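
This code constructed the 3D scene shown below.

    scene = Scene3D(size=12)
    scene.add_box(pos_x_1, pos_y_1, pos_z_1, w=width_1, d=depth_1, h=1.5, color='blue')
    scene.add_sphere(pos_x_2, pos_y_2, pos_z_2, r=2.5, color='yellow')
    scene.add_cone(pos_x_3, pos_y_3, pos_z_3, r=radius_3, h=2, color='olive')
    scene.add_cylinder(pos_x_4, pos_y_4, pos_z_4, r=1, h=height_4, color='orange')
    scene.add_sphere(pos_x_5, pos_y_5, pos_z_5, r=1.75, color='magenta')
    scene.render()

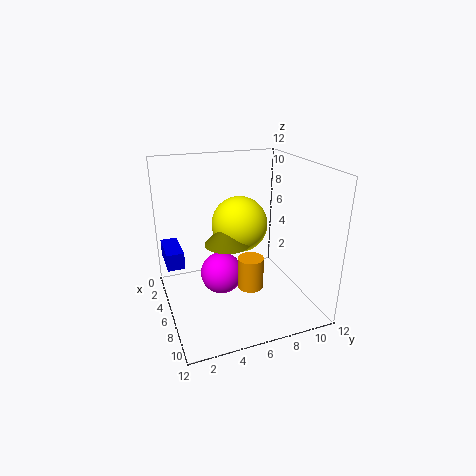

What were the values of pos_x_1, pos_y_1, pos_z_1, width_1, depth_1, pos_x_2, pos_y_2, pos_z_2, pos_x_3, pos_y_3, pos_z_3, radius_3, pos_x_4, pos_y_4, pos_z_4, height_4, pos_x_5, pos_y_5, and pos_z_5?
pos_x_1 = 0.75, pos_y_1 = 0.25, pos_z_1 = 3, width_1 = 3.5, depth_1 = 1.5, pos_x_2 = 3.75, pos_y_2 = 7, pos_z_2 = 6.25, pos_x_3 = 4.75, pos_y_3 = 5.5, pos_z_3 = 5, radius_3 = 2, pos_x_4 = 8.75, pos_y_4 = 6, pos_z_4 = 3, height_4 = 2.5, pos_x_5 = 6, pos_y_5 = 4.5, pos_z_5 = 3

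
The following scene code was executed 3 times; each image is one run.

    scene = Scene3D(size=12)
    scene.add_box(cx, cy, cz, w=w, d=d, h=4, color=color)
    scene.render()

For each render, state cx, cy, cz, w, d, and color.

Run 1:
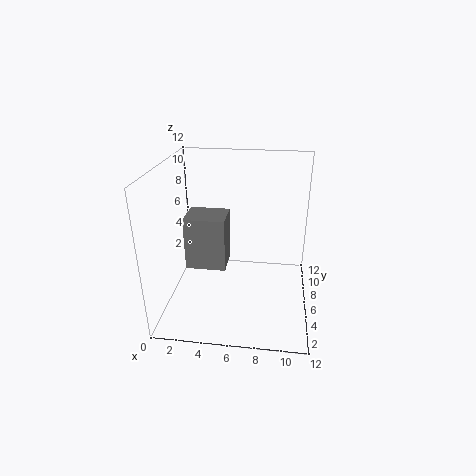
cx = 2.5
cy = 2.5
cz = 5
w = 3
d = 2.5
color = 'gray'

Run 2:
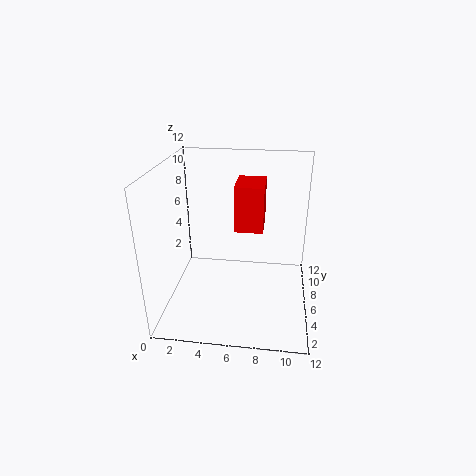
cx = 5.5
cy = 7
cz = 6
w = 2.5
d = 3.5
color = 'red'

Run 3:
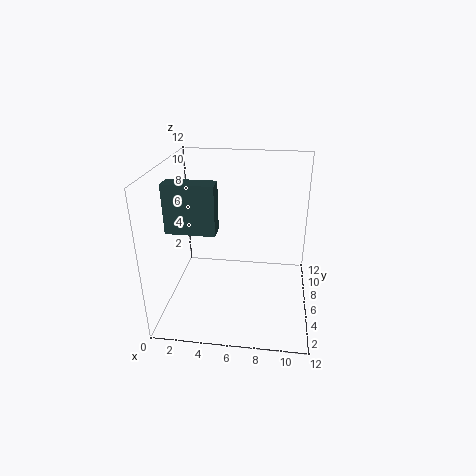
cx = 0.5
cy = 4
cz = 7
w = 4
d = 1.5
color = 'darkslategray'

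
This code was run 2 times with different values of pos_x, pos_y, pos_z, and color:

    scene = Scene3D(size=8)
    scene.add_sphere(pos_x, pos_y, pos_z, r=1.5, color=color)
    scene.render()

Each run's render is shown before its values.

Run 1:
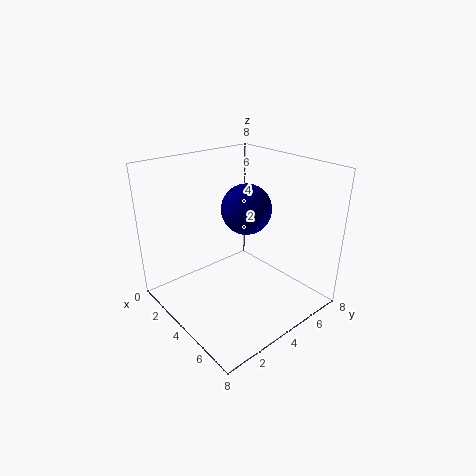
pos_x = 3
pos_y = 5.5
pos_z = 5
color = 'navy'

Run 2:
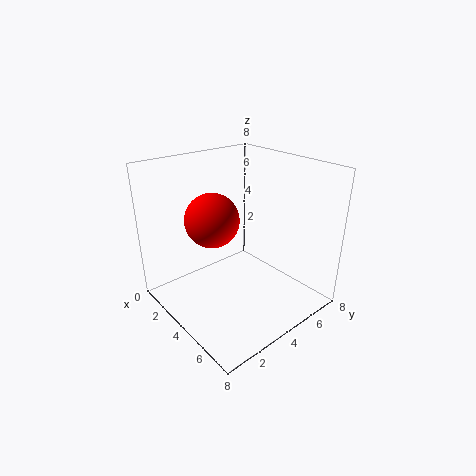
pos_x = 3
pos_y = 3
pos_z = 5
color = 'red'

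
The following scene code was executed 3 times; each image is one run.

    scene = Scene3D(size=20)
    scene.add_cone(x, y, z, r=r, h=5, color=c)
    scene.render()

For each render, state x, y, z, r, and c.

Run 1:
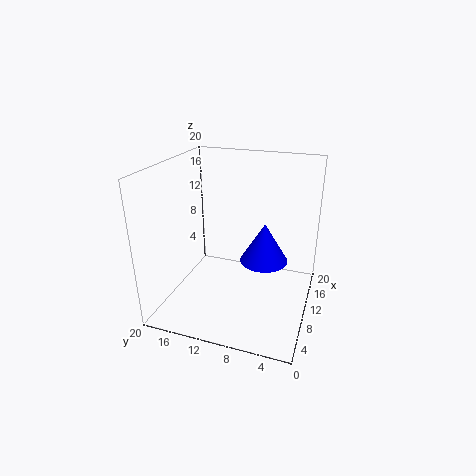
x = 7; y = 5.5; z = 9; r = 3; c = 'blue'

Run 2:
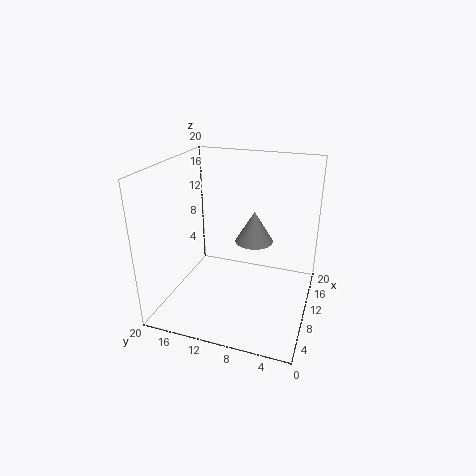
x = 16.5; y = 9.5; z = 6.5; r = 3; c = 'gray'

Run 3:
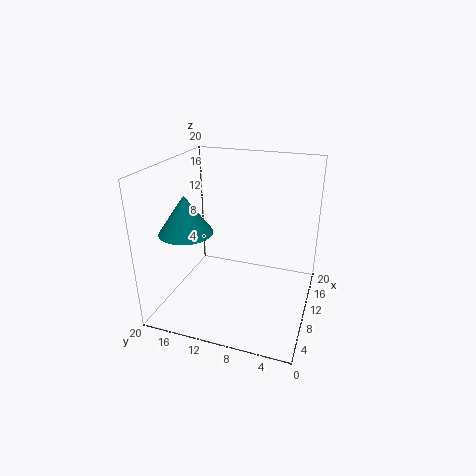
x = 5.5; y = 15.5; z = 12; r = 3.5; c = 'teal'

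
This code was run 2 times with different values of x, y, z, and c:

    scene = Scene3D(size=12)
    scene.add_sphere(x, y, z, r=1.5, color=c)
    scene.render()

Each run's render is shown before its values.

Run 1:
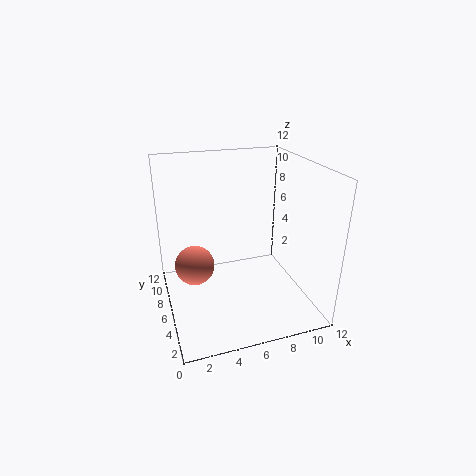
x = 2; y = 4.5; z = 5; c = 'salmon'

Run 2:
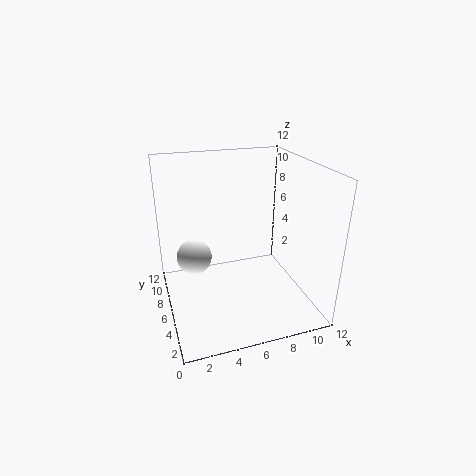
x = 2.5; y = 7.5; z = 4; c = 'white'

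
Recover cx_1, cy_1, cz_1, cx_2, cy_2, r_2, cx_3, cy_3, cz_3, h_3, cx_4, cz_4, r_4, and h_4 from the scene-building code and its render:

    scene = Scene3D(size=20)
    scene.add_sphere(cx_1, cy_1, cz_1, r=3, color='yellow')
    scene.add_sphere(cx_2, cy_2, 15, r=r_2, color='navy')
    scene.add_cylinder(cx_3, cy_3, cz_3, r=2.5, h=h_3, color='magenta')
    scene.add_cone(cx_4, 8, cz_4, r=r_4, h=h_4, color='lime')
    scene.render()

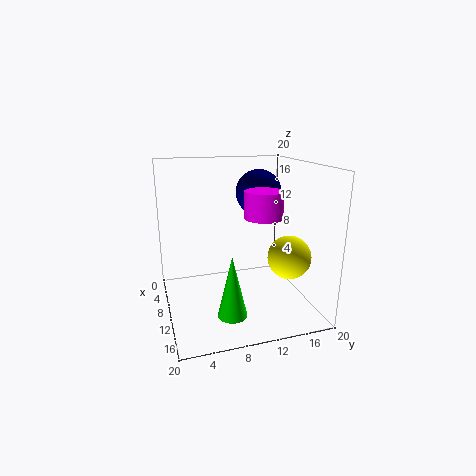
cx_1 = 13; cy_1 = 16.5; cz_1 = 7.5; cx_2 = 4.5; cy_2 = 15; r_2 = 3.5; cx_3 = 13; cy_3 = 12.5; cz_3 = 13.5; h_3 = 3.5; cx_4 = 14; cz_4 = 0.5; r_4 = 2; h_4 = 8.5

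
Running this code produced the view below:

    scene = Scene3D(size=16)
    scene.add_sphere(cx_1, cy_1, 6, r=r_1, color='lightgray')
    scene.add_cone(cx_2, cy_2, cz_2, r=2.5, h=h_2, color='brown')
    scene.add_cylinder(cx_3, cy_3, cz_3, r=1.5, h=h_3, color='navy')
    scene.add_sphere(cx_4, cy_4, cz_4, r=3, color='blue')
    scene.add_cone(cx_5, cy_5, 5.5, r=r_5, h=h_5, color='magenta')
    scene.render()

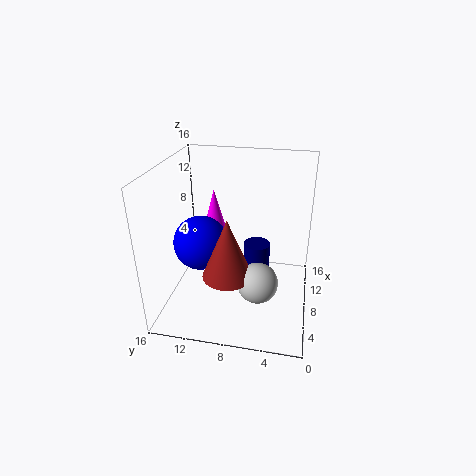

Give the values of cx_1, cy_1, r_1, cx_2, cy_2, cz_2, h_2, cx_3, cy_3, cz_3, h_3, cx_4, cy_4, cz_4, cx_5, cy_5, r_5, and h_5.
cx_1 = 3, cy_1 = 5, r_1 = 2, cx_2 = 3, cy_2 = 8, cz_2 = 6.5, h_2 = 6, cx_3 = 9, cy_3 = 6, cz_3 = 1, h_3 = 6, cx_4 = 7, cy_4 = 12, cz_4 = 7.5, cx_5 = 14.5, cy_5 = 12.5, r_5 = 1.5, h_5 = 5.5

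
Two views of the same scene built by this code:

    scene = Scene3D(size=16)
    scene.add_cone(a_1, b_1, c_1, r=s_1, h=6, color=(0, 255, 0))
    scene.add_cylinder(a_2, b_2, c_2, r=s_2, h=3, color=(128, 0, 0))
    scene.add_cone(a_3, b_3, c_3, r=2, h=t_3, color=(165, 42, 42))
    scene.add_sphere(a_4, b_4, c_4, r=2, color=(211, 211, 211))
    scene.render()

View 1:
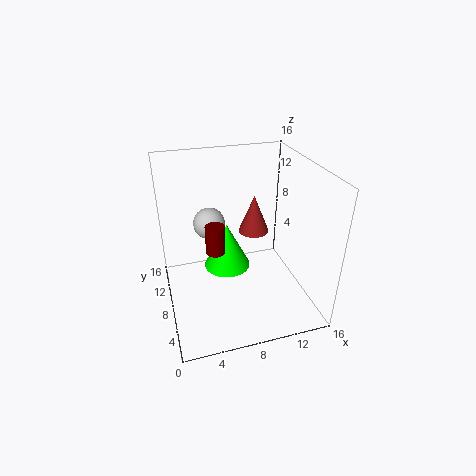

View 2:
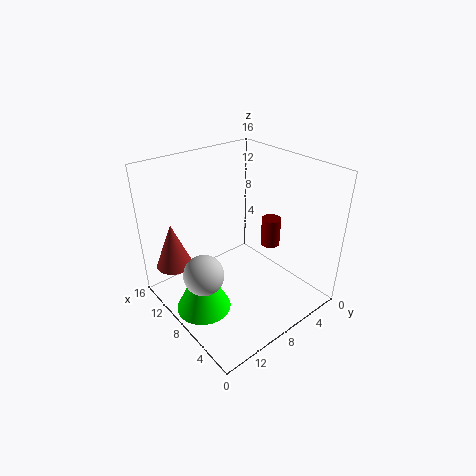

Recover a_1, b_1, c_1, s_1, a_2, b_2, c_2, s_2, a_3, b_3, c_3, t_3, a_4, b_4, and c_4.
a_1 = 8, b_1 = 13, c_1 = 1, s_1 = 3, a_2 = 5, b_2 = 6, c_2 = 8, s_2 = 1, a_3 = 12, b_3 = 14, c_3 = 5, t_3 = 5, a_4 = 6, b_4 = 14, c_4 = 7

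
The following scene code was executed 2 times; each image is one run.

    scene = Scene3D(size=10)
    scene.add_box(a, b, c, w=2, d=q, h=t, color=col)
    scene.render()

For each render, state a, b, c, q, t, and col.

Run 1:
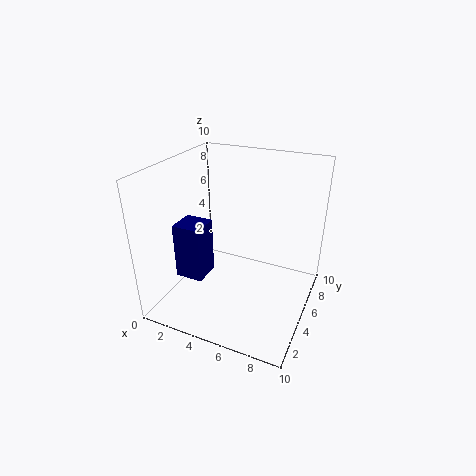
a = 1, b = 3, c = 2, q = 2, t = 4, col = 'navy'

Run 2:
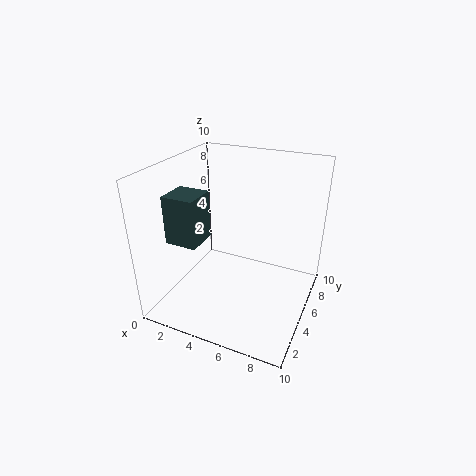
a = 2, b = 1, c = 6, q = 2, t = 3, col = 'darkslategray'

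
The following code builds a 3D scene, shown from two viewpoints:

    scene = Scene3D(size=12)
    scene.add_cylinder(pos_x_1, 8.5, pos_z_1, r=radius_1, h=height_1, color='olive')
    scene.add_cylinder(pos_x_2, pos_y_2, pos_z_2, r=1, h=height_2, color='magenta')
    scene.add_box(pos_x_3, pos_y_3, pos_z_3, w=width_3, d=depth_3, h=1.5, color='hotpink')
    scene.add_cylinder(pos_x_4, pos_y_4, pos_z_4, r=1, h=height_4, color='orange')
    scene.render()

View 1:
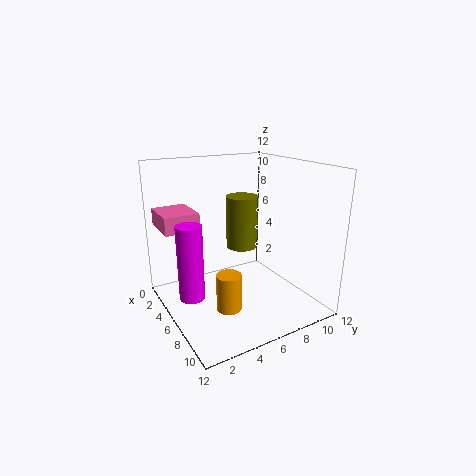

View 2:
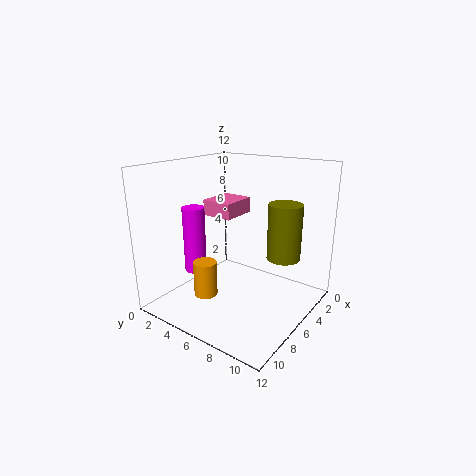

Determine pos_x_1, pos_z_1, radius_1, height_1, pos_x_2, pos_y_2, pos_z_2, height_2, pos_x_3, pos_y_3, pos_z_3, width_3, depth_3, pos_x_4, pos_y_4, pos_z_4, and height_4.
pos_x_1 = 2.5, pos_z_1 = 3.5, radius_1 = 1.5, height_1 = 5, pos_x_2 = 6.5, pos_y_2 = 1.5, pos_z_2 = 2, height_2 = 6, pos_x_3 = 0.5, pos_y_3 = 0.5, pos_z_3 = 6.5, width_3 = 3.5, depth_3 = 3, pos_x_4 = 8, pos_y_4 = 4, pos_z_4 = 1, height_4 = 3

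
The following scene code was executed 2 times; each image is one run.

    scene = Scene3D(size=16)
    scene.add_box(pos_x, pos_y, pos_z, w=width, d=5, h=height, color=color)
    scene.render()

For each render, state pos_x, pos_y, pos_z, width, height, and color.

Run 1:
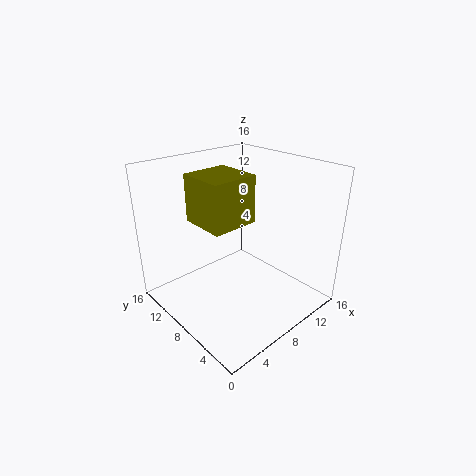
pos_x = 3.5; pos_y = 6; pos_z = 10.5; width = 5; height = 5; color = 'olive'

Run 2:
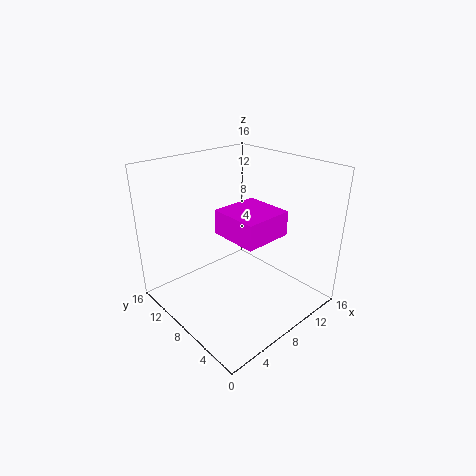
pos_x = 4.5; pos_y = 2.5; pos_z = 10; width = 5; height = 2.5; color = 'magenta'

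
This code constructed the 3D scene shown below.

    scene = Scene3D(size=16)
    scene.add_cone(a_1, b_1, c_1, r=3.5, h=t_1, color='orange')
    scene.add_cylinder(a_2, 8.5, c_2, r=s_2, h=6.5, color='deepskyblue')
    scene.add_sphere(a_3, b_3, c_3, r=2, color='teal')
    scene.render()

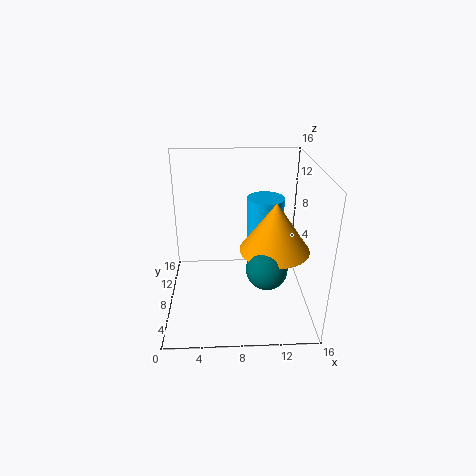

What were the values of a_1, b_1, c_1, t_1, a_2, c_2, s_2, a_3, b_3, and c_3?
a_1 = 11.5, b_1 = 4.5, c_1 = 8.5, t_1 = 5, a_2 = 11, c_2 = 6, s_2 = 2, a_3 = 10.5, b_3 = 2.5, c_3 = 7.5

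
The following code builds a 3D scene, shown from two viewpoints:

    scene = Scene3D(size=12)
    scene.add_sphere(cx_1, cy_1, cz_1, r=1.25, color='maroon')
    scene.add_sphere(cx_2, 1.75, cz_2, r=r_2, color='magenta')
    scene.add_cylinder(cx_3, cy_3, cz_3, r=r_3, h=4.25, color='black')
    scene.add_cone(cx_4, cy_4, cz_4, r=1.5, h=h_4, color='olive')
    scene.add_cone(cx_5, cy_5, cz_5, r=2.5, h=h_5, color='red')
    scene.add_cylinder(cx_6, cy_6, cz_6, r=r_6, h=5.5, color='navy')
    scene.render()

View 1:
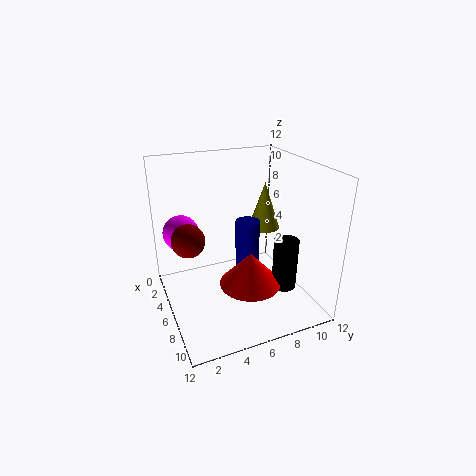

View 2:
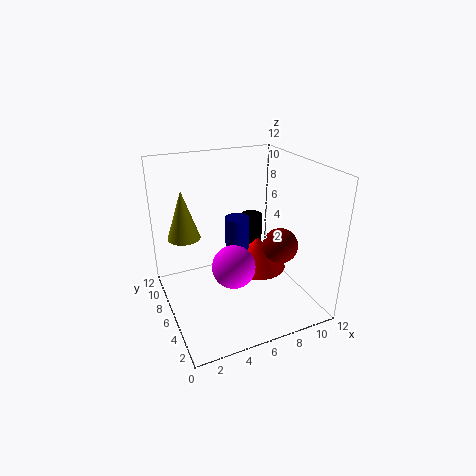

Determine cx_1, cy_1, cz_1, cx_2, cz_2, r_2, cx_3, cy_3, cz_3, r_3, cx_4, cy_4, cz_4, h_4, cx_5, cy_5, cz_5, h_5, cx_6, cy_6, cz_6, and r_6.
cx_1 = 7.25, cy_1 = 1.5, cz_1 = 7.25, cx_2 = 3.75, cz_2 = 6.25, r_2 = 1.5, cx_3 = 8.75, cy_3 = 9, cz_3 = 2.25, r_3 = 1, cx_4 = 2.5, cy_4 = 10.25, cz_4 = 4.75, h_4 = 4.5, cx_5 = 8, cy_5 = 6.25, cz_5 = 2.75, h_5 = 2.75, cx_6 = 6.25, cy_6 = 6.75, cz_6 = 2, r_6 = 1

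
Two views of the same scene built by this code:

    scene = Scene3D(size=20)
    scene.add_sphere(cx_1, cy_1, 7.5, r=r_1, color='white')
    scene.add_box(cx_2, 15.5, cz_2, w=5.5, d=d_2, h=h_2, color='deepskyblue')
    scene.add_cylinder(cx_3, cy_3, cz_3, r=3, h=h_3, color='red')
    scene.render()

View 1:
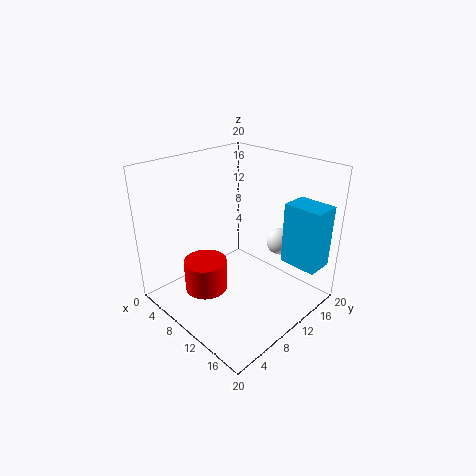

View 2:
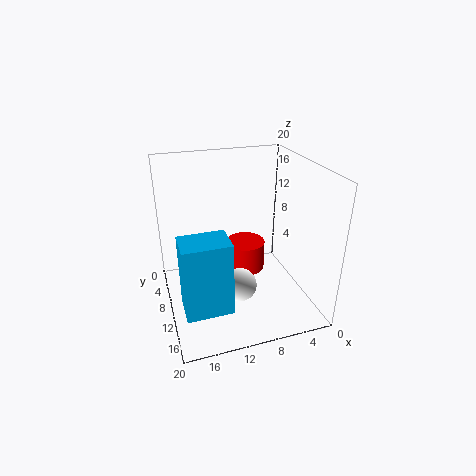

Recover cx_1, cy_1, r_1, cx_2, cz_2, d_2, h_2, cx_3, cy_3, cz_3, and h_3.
cx_1 = 12, cy_1 = 17, r_1 = 2, cx_2 = 13.5, cz_2 = 5.5, d_2 = 4, h_2 = 9, cx_3 = 7.5, cy_3 = 6, cz_3 = 2.5, h_3 = 4.5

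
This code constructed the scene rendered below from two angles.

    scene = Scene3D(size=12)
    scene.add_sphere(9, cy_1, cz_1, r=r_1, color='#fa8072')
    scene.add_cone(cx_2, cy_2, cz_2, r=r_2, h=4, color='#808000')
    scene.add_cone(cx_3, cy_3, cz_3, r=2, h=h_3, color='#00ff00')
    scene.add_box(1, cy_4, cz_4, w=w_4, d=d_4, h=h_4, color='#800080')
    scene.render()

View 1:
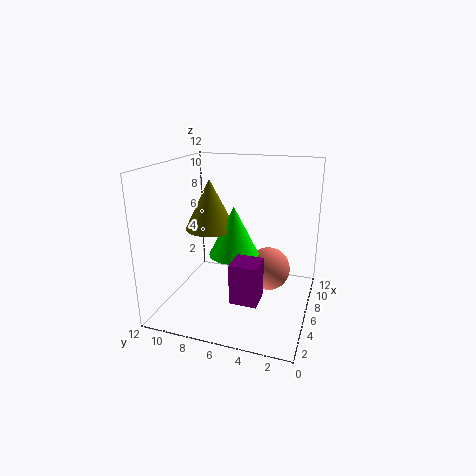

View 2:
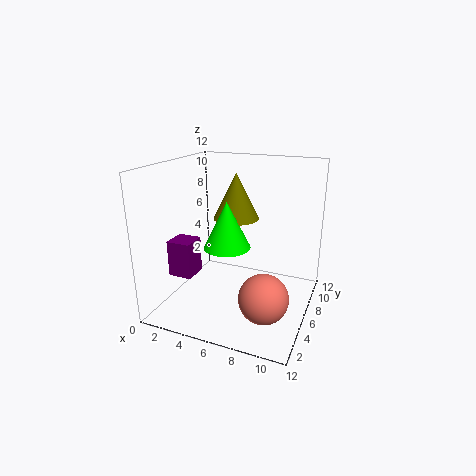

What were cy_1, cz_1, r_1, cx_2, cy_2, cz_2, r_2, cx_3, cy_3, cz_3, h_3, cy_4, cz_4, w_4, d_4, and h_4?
cy_1 = 4; cz_1 = 2; r_1 = 2; cx_2 = 5; cy_2 = 8; cz_2 = 7; r_2 = 2; cx_3 = 5; cy_3 = 6; cz_3 = 5; h_3 = 4; cy_4 = 3; cz_4 = 3; w_4 = 2; d_4 = 2; h_4 = 3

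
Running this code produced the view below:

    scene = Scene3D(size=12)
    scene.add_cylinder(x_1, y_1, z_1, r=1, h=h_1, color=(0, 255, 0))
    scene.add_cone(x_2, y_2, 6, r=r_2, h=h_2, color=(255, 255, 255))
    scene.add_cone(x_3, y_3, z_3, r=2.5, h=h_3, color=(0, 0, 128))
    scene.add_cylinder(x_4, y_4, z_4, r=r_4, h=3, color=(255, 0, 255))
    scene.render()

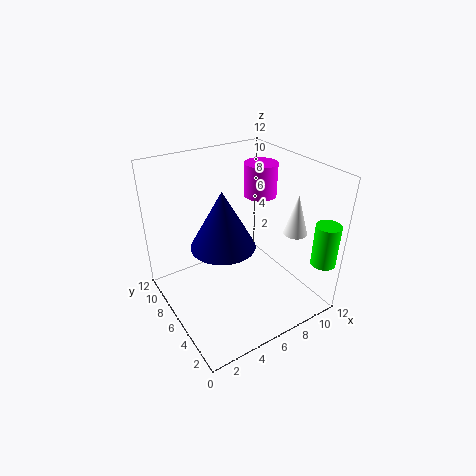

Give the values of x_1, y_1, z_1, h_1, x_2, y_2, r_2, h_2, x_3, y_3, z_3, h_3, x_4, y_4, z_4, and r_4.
x_1 = 11
y_1 = 1
z_1 = 4.5
h_1 = 3.5
x_2 = 10.5
y_2 = 4
r_2 = 1
h_2 = 3.5
x_3 = 4
y_3 = 5
z_3 = 6.5
h_3 = 4.5
x_4 = 10
y_4 = 8.5
z_4 = 8
r_4 = 1.5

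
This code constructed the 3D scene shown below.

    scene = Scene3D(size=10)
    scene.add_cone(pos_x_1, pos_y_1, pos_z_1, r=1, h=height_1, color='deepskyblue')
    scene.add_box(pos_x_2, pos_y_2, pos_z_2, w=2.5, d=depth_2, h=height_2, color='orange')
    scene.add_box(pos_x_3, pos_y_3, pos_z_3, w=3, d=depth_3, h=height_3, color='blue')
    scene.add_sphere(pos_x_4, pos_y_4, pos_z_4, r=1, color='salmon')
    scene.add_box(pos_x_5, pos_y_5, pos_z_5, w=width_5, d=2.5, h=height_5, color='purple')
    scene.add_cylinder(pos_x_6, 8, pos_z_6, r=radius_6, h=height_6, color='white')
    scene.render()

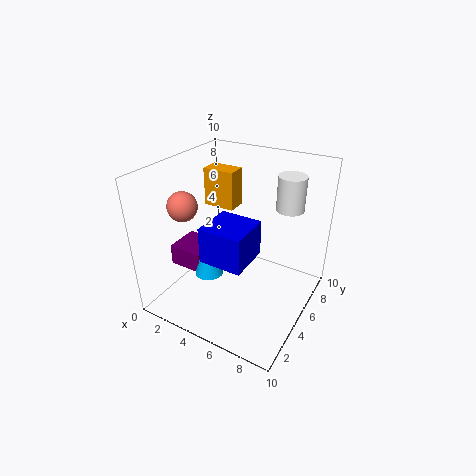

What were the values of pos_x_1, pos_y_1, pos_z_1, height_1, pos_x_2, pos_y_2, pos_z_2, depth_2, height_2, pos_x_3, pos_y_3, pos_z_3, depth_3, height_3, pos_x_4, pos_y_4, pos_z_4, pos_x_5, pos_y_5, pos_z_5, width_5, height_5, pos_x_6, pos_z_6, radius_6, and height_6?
pos_x_1 = 3.5
pos_y_1 = 3.5
pos_z_1 = 2.5
height_1 = 3
pos_x_2 = 0.5
pos_y_2 = 7.5
pos_z_2 = 5.5
depth_2 = 1.5
height_2 = 3
pos_x_3 = 3.5
pos_y_3 = 2.5
pos_z_3 = 4
depth_3 = 3
height_3 = 2.5
pos_x_4 = 2
pos_y_4 = 3
pos_z_4 = 7.5
pos_x_5 = 0.5
pos_y_5 = 3
pos_z_5 = 2.5
width_5 = 2.5
height_5 = 1.5
pos_x_6 = 7.5
pos_z_6 = 6.5
radius_6 = 1
height_6 = 2.5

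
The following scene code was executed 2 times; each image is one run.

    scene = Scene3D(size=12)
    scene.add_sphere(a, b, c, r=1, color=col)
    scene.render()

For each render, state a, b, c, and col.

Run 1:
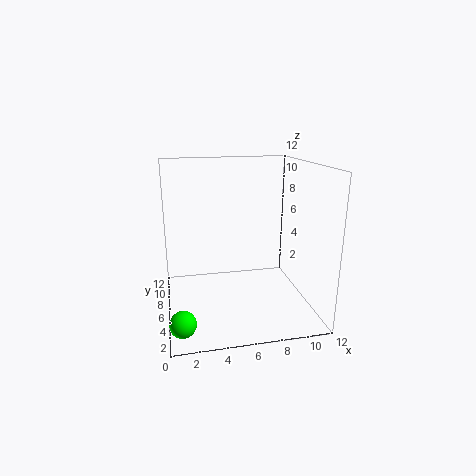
a = 1
b = 2
c = 1
col = 'lime'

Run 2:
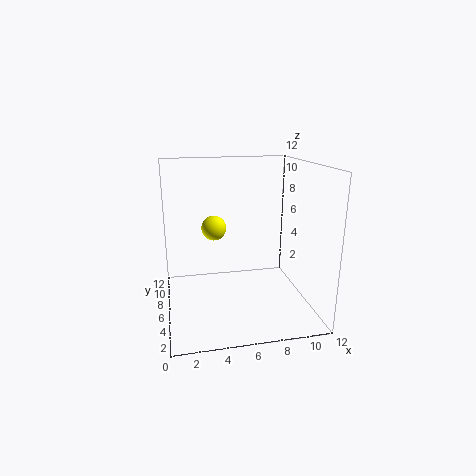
a = 4
b = 6
c = 7
col = 'yellow'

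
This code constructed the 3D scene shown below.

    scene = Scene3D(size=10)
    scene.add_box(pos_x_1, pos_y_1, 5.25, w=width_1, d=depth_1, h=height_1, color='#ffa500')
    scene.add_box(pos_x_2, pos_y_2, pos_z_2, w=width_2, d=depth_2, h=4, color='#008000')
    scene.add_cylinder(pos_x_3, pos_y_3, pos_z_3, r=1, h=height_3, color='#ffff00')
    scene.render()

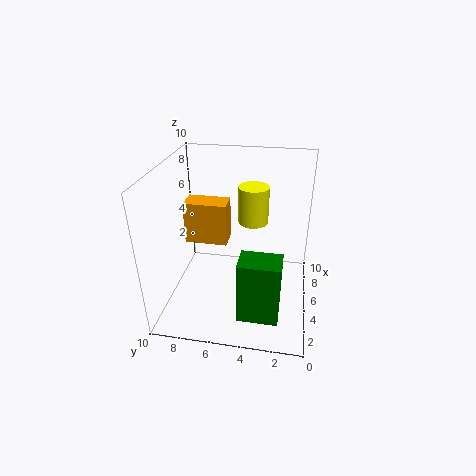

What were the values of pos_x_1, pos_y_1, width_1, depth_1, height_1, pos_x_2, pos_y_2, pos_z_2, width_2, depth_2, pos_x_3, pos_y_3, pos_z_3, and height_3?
pos_x_1 = 3.5
pos_y_1 = 5.5
width_1 = 1.5
depth_1 = 2.75
height_1 = 2.75
pos_x_2 = 0.25
pos_y_2 = 1.75
pos_z_2 = 2
width_2 = 1.75
depth_2 = 2.5
pos_x_3 = 5.25
pos_y_3 = 4
pos_z_3 = 6.25
height_3 = 2.5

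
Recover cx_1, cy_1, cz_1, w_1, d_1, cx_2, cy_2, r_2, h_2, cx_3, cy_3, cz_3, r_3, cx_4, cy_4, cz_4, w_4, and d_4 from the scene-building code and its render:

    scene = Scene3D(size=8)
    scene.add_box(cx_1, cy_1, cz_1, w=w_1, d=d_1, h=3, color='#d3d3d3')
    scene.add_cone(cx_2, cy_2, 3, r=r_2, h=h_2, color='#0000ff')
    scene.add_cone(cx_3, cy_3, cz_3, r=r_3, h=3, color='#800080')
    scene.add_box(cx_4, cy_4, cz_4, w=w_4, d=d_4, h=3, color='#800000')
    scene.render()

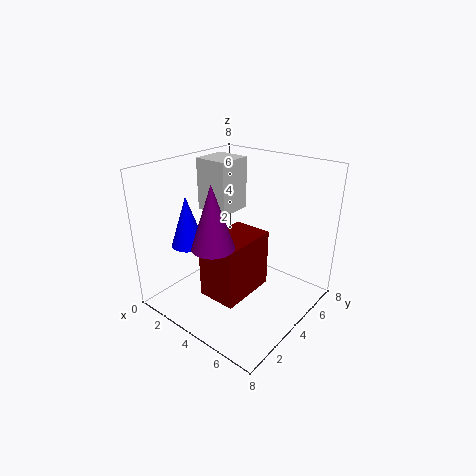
cx_1 = 1; cy_1 = 4; cz_1 = 5; w_1 = 2; d_1 = 2; cx_2 = 1; cy_2 = 3; r_2 = 1; h_2 = 3; cx_3 = 5; cy_3 = 1; cz_3 = 5; r_3 = 1; cx_4 = 4; cy_4 = 1; cz_4 = 2; w_4 = 2; d_4 = 3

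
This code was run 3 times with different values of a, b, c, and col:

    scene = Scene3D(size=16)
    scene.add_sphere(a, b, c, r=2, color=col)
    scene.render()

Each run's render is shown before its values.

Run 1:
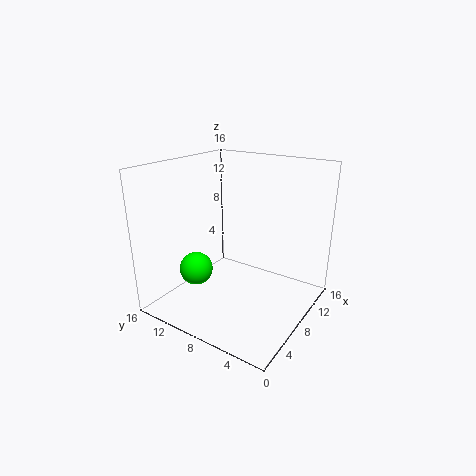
a = 7; b = 13.5; c = 3; col = 'lime'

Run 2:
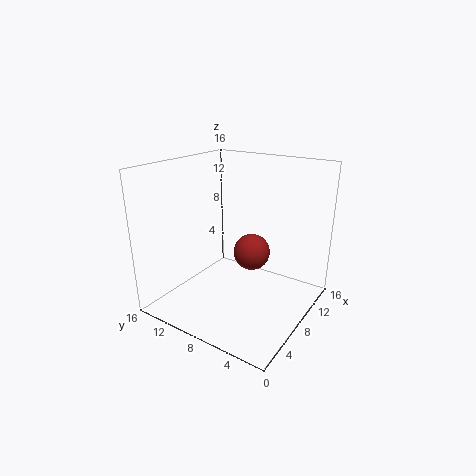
a = 8.5; b = 6.5; c = 6.5; col = 'brown'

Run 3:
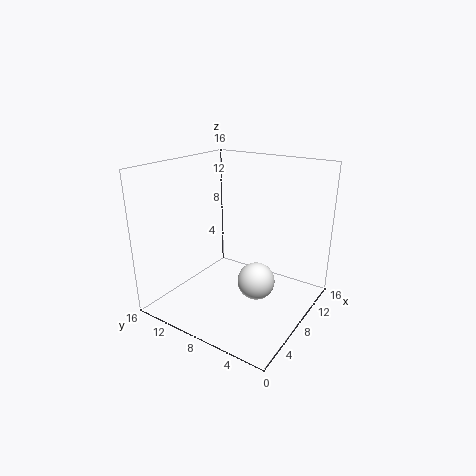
a = 7; b = 5; c = 4; col = 'white'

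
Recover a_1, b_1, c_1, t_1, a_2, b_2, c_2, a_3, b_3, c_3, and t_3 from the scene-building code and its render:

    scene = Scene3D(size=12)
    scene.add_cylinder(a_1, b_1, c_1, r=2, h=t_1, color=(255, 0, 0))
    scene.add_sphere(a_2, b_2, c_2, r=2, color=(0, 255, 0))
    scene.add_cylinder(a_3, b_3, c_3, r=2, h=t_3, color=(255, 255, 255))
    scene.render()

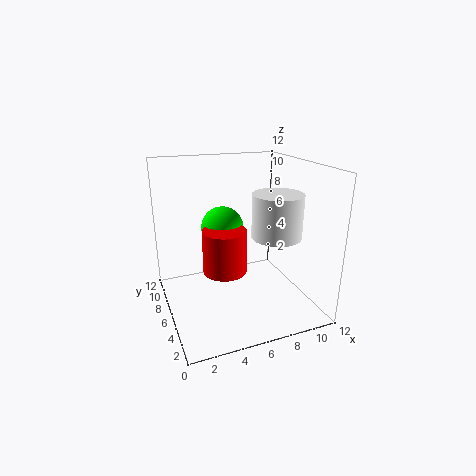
a_1 = 5.5
b_1 = 8
c_1 = 2
t_1 = 4
a_2 = 6
b_2 = 10
c_2 = 5.5
a_3 = 8.5
b_3 = 4
c_3 = 6.5
t_3 = 3.5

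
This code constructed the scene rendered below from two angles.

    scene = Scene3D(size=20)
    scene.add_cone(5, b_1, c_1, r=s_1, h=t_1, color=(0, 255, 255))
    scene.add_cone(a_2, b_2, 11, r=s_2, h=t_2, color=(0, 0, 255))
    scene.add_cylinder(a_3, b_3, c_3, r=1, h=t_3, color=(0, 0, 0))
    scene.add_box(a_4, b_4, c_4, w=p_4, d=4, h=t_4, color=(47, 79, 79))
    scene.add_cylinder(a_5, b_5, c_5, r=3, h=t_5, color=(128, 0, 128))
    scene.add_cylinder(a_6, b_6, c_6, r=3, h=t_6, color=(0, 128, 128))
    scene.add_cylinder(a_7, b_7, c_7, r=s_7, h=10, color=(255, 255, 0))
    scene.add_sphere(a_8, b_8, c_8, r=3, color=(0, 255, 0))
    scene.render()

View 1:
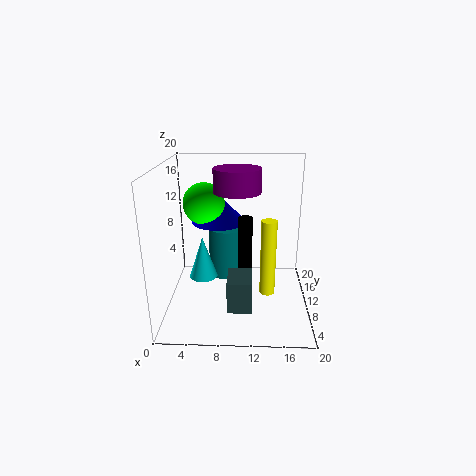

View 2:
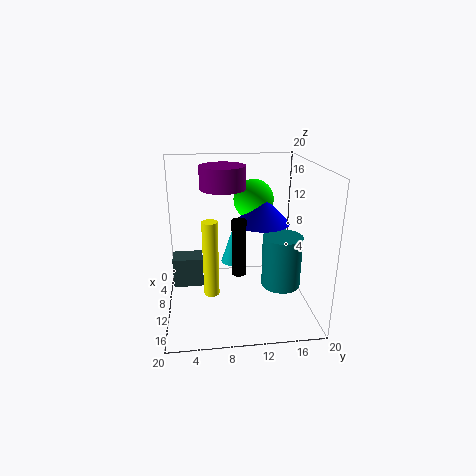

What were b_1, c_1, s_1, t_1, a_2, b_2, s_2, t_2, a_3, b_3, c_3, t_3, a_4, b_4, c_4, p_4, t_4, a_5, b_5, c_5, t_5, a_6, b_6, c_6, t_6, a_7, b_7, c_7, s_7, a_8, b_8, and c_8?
b_1 = 10; c_1 = 4; s_1 = 2; t_1 = 6; a_2 = 7; b_2 = 14; s_2 = 4; t_2 = 4; a_3 = 11; b_3 = 10; c_3 = 5; t_3 = 8; a_4 = 9; b_4 = 1; c_4 = 4; p_4 = 3; t_4 = 4; a_5 = 10; b_5 = 8; c_5 = 17; t_5 = 3; a_6 = 8; b_6 = 17; c_6 = 1; t_6 = 8; a_7 = 14; b_7 = 6; c_7 = 4; s_7 = 1; a_8 = 5; b_8 = 13; c_8 = 14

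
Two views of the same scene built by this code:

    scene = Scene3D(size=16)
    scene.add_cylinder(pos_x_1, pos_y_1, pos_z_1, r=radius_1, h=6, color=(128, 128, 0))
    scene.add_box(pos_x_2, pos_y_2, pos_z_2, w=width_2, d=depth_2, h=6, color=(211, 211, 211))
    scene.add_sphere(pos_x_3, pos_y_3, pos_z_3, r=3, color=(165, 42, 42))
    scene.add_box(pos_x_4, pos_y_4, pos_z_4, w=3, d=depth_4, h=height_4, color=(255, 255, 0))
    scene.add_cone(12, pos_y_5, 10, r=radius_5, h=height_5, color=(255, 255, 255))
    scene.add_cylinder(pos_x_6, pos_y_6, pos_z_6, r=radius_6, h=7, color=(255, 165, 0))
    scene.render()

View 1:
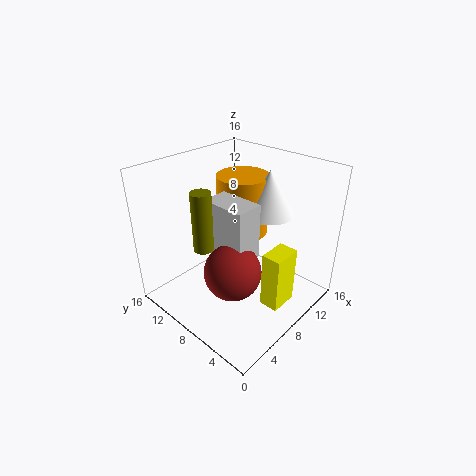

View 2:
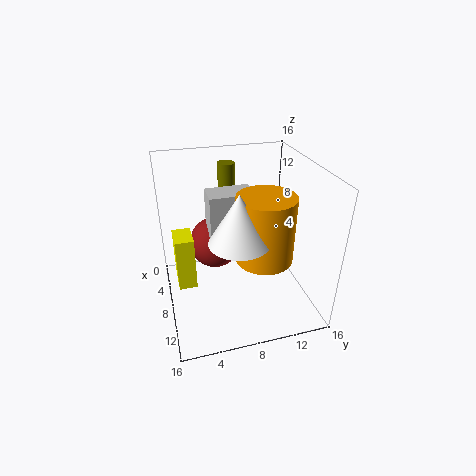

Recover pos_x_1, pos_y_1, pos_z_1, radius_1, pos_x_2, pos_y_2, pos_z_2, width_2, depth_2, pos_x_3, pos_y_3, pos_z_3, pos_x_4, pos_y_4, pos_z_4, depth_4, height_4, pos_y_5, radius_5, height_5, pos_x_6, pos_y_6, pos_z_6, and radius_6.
pos_x_1 = 3; pos_y_1 = 8; pos_z_1 = 9; radius_1 = 1; pos_x_2 = 5; pos_y_2 = 5; pos_z_2 = 7; width_2 = 3; depth_2 = 5; pos_x_3 = 5; pos_y_3 = 6; pos_z_3 = 6; pos_x_4 = 6; pos_y_4 = 1; pos_z_4 = 3; depth_4 = 2; height_4 = 6; pos_y_5 = 7; radius_5 = 3; height_5 = 5; pos_x_6 = 11; pos_y_6 = 10; pos_z_6 = 7; radius_6 = 3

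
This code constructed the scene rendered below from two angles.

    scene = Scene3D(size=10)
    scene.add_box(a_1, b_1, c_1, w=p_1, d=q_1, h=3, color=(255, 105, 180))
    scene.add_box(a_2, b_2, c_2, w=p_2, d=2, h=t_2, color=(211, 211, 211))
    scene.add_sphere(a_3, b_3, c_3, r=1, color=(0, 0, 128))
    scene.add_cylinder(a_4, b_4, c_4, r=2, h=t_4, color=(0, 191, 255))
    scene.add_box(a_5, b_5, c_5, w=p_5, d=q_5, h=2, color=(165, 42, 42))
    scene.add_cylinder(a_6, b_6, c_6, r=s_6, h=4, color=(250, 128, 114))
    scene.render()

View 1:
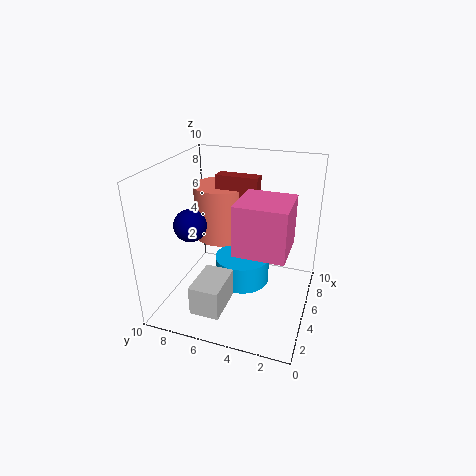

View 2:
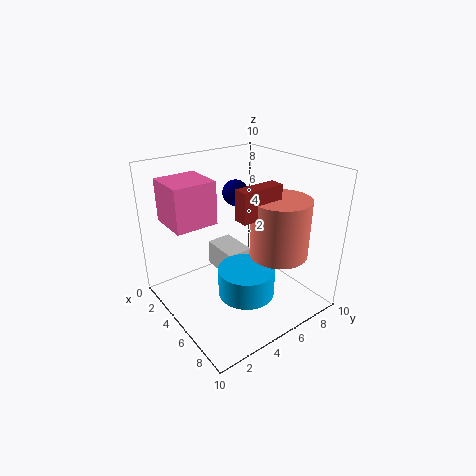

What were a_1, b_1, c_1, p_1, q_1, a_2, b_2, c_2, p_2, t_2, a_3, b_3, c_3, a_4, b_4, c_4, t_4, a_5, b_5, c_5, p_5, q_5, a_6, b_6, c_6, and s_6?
a_1 = 1, b_1 = 1, c_1 = 6, p_1 = 3, q_1 = 3, a_2 = 1, b_2 = 5, c_2 = 1, p_2 = 3, t_2 = 2, a_3 = 2, b_3 = 7, c_3 = 7, a_4 = 6, b_4 = 5, c_4 = 1, t_4 = 2, a_5 = 6, b_5 = 4, c_5 = 7, p_5 = 1, q_5 = 3, a_6 = 7, b_6 = 7, c_6 = 4, s_6 = 2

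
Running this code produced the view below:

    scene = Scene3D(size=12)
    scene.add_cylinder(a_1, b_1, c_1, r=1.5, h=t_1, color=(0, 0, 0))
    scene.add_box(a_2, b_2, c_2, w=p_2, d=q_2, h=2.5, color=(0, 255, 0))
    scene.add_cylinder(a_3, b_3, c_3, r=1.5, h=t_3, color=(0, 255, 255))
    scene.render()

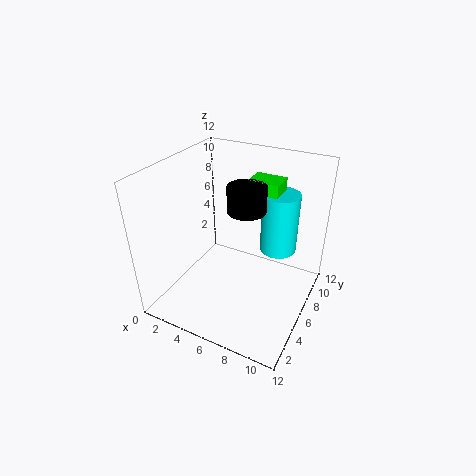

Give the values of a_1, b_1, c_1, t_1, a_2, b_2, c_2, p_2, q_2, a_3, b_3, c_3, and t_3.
a_1 = 7; b_1 = 5.5; c_1 = 9; t_1 = 2; a_2 = 6.5; b_2 = 6.5; c_2 = 8.5; p_2 = 2.5; q_2 = 2; a_3 = 9; b_3 = 7.5; c_3 = 5; t_3 = 5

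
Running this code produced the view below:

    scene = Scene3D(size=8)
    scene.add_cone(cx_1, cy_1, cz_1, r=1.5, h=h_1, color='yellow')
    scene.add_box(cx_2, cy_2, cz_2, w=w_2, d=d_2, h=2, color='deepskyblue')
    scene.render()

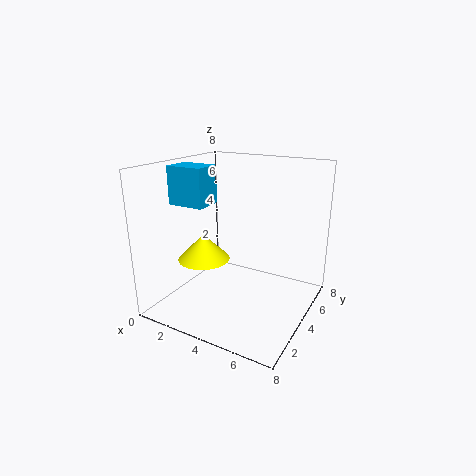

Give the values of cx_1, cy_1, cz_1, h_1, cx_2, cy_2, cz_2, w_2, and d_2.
cx_1 = 2; cy_1 = 3.5; cz_1 = 2.5; h_1 = 1.5; cx_2 = 1; cy_2 = 2; cz_2 = 6; w_2 = 2; d_2 = 1.5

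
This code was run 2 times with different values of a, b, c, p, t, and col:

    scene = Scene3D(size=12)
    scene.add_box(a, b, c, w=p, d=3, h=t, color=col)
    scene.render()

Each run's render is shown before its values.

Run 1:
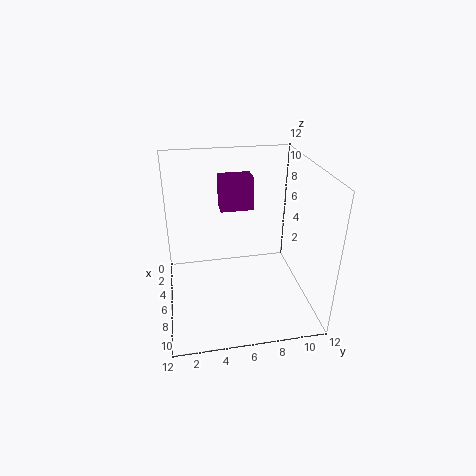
a = 1
b = 5
c = 7
p = 2
t = 3
col = 'purple'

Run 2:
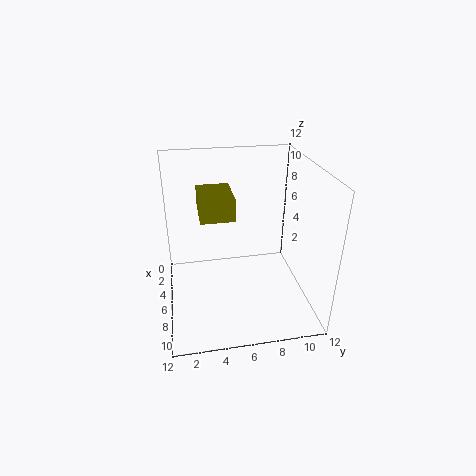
a = 1
b = 3
c = 7
p = 4
t = 2
col = 'olive'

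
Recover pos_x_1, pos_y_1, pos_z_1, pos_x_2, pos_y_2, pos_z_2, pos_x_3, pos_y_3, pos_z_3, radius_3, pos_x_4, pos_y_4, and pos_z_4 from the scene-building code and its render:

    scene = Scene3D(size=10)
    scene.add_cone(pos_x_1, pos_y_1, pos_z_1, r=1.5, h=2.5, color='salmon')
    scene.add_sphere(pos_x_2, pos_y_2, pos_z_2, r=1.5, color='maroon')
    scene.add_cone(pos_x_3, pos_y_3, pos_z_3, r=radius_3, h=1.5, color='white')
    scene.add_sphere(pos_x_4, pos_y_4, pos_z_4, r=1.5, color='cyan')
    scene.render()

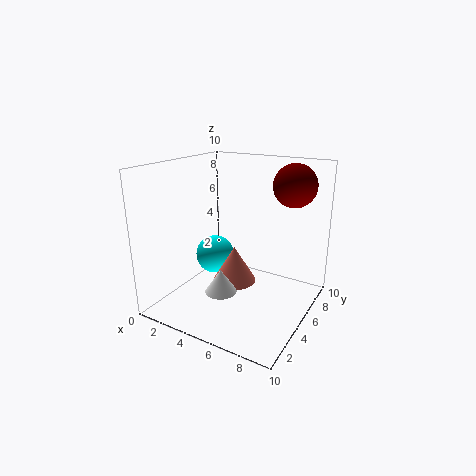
pos_x_1 = 5, pos_y_1 = 4.5, pos_z_1 = 2, pos_x_2 = 8, pos_y_2 = 7.5, pos_z_2 = 8.5, pos_x_3 = 5.5, pos_y_3 = 2, pos_z_3 = 2.5, radius_3 = 1, pos_x_4 = 2, pos_y_4 = 6.5, pos_z_4 = 2.5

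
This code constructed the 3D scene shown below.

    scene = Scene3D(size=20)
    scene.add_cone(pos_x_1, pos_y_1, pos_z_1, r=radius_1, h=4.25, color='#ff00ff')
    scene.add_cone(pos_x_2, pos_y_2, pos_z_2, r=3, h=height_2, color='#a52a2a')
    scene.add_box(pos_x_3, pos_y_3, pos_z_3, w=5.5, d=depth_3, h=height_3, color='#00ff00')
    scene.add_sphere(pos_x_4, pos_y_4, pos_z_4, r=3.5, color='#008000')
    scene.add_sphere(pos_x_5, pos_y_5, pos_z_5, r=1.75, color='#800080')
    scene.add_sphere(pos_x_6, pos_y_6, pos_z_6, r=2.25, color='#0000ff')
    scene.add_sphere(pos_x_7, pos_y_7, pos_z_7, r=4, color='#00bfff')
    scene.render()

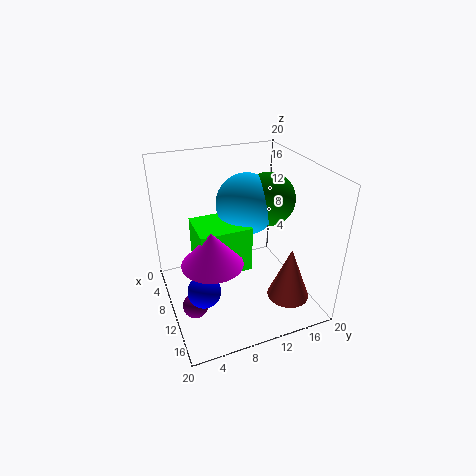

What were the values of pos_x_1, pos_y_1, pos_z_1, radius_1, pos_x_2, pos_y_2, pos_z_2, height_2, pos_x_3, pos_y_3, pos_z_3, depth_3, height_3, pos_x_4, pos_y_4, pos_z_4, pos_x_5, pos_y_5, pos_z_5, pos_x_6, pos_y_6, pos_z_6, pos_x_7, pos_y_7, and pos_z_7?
pos_x_1 = 14.75, pos_y_1 = 4.75, pos_z_1 = 10.25, radius_1 = 3.75, pos_x_2 = 14.25, pos_y_2 = 16.25, pos_z_2 = 1.25, height_2 = 7.75, pos_x_3 = 9.25, pos_y_3 = 3.5, pos_z_3 = 8, depth_3 = 6.5, height_3 = 6, pos_x_4 = 11.25, pos_y_4 = 13.75, pos_z_4 = 15.75, pos_x_5 = 12.25, pos_y_5 = 2.75, pos_z_5 = 2, pos_x_6 = 12.75, pos_y_6 = 4, pos_z_6 = 4.5, pos_x_7 = 10.5, pos_y_7 = 11, pos_z_7 = 15.25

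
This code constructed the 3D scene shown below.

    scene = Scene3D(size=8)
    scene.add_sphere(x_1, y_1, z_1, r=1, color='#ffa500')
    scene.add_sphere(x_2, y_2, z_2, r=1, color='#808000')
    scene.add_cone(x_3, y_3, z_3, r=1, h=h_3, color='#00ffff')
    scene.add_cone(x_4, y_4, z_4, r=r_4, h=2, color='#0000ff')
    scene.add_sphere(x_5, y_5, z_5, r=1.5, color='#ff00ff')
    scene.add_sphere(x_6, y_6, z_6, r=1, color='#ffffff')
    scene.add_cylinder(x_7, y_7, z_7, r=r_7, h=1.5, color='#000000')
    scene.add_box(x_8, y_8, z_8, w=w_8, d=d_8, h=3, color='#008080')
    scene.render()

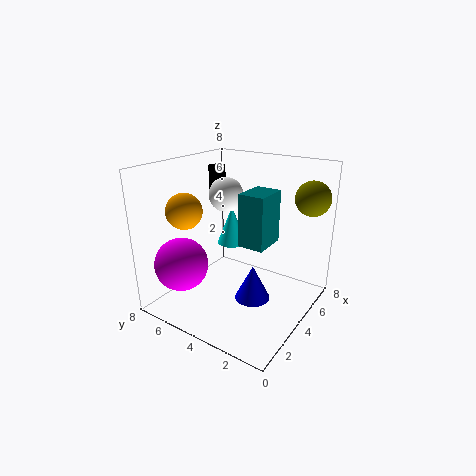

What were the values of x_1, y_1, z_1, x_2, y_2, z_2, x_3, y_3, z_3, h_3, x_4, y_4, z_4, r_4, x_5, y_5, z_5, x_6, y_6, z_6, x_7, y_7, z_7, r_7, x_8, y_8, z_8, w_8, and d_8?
x_1 = 2.5; y_1 = 6.5; z_1 = 5.5; x_2 = 7; y_2 = 1; z_2 = 6; x_3 = 7; y_3 = 6.5; z_3 = 2; h_3 = 2.5; x_4 = 4; y_4 = 3; z_4 = 0.5; r_4 = 1; x_5 = 2; y_5 = 6.5; z_5 = 2.5; x_6 = 5; y_6 = 5.5; z_6 = 6; x_7 = 5.5; y_7 = 6.5; z_7 = 6; r_7 = 0.5; x_8 = 4; y_8 = 2.5; z_8 = 3.5; w_8 = 2; d_8 = 1.5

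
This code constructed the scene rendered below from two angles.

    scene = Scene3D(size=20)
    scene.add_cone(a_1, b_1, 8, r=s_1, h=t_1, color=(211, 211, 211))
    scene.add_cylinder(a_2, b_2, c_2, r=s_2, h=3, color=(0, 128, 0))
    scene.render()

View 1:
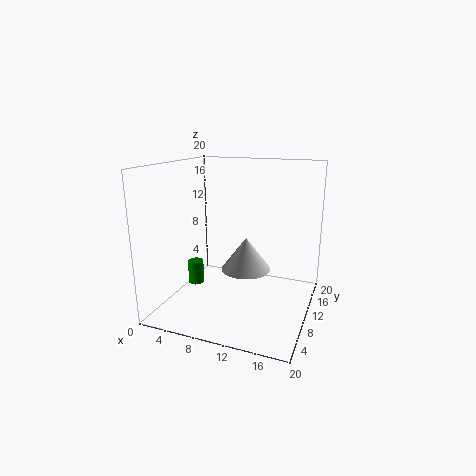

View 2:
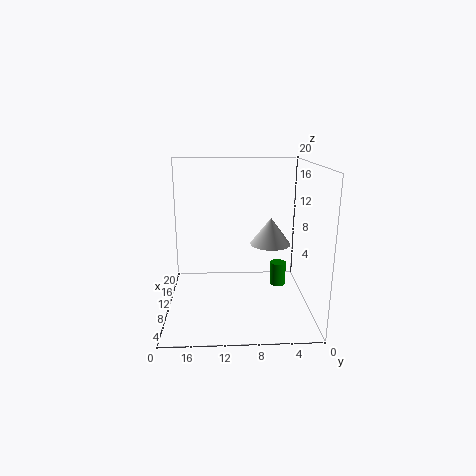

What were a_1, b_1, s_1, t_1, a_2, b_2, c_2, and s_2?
a_1 = 13; b_1 = 5; s_1 = 3; t_1 = 4; a_2 = 6; b_2 = 5; c_2 = 5; s_2 = 1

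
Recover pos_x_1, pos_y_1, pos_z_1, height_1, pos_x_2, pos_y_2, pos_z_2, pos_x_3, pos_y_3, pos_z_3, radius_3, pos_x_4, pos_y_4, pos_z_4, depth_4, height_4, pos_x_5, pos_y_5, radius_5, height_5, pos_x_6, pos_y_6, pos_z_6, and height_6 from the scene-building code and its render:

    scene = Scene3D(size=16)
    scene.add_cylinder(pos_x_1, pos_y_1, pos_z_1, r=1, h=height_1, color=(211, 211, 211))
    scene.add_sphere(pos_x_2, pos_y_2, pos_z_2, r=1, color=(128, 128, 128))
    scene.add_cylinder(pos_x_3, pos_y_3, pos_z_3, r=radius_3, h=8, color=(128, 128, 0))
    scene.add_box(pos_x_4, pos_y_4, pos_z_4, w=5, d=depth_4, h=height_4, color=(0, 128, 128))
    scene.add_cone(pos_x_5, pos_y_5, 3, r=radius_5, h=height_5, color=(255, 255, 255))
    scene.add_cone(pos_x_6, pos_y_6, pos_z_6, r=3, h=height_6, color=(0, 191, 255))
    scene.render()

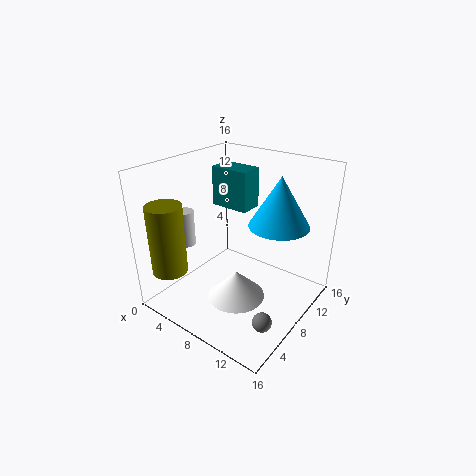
pos_x_1 = 3; pos_y_1 = 5; pos_z_1 = 7; height_1 = 4; pos_x_2 = 14; pos_y_2 = 4; pos_z_2 = 2; pos_x_3 = 2; pos_y_3 = 3; pos_z_3 = 4; radius_3 = 2; pos_x_4 = 1; pos_y_4 = 12; pos_z_4 = 9; depth_4 = 3; height_4 = 5; pos_x_5 = 10; pos_y_5 = 5; radius_5 = 3; height_5 = 3; pos_x_6 = 13; pos_y_6 = 8; pos_z_6 = 11; height_6 = 5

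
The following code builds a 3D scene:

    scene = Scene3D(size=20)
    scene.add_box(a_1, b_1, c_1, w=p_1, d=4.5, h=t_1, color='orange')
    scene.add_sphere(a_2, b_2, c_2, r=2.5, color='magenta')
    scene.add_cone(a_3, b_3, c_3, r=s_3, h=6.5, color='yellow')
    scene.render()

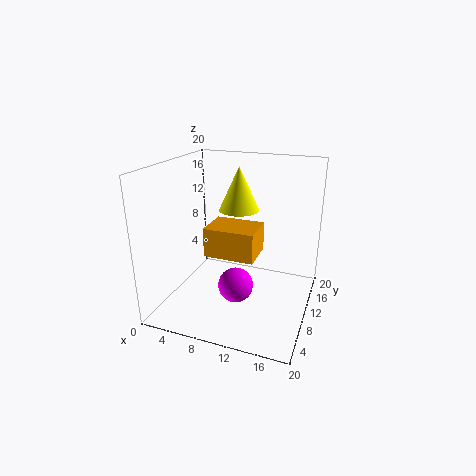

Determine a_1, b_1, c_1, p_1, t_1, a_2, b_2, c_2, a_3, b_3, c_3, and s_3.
a_1 = 8.5
b_1 = 2.5
c_1 = 10.5
p_1 = 6
t_1 = 3.5
a_2 = 10
b_2 = 9
c_2 = 3
a_3 = 8.5
b_3 = 14.5
c_3 = 12.5
s_3 = 3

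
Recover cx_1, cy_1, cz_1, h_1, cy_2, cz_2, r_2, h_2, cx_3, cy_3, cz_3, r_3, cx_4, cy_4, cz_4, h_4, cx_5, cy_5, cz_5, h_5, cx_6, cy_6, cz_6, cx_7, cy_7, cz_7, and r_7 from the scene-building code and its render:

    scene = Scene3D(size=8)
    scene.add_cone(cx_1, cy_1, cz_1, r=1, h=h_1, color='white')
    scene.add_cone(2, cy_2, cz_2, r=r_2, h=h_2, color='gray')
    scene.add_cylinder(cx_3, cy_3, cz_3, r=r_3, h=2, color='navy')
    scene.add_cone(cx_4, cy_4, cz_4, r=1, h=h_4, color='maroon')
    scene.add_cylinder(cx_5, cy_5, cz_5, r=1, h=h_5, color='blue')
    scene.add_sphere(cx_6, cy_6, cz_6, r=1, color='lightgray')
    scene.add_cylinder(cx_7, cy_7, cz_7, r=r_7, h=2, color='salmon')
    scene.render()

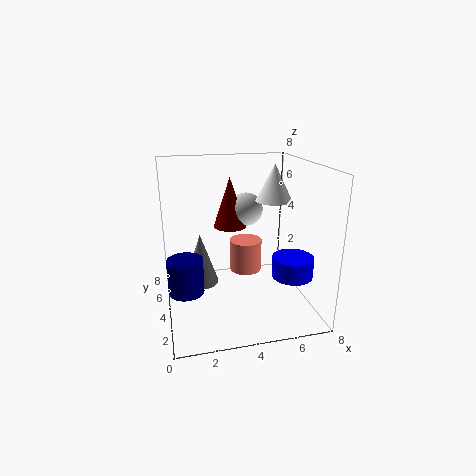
cx_1 = 6, cy_1 = 4, cz_1 = 6, h_1 = 2, cy_2 = 5, cz_2 = 1, r_2 = 1, h_2 = 3, cx_3 = 1, cy_3 = 4, cz_3 = 1, r_3 = 1, cx_4 = 4, cy_4 = 6, cz_4 = 4, h_4 = 3, cx_5 = 6, cy_5 = 1, cz_5 = 3, h_5 = 1, cx_6 = 5, cy_6 = 6, cz_6 = 5, cx_7 = 5, cy_7 = 6, cz_7 = 1, r_7 = 1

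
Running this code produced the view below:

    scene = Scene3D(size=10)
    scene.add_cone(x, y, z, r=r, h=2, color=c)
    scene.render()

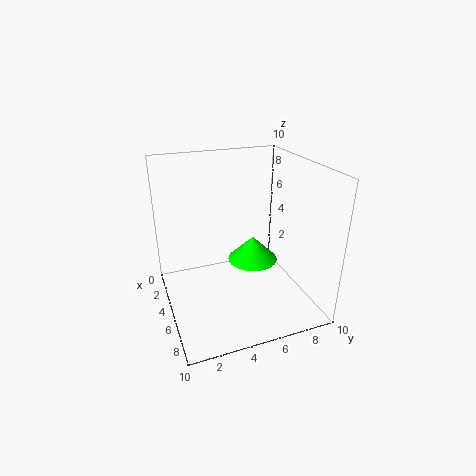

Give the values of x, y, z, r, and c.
x = 2.5; y = 7.25; z = 1.5; r = 2; c = 'lime'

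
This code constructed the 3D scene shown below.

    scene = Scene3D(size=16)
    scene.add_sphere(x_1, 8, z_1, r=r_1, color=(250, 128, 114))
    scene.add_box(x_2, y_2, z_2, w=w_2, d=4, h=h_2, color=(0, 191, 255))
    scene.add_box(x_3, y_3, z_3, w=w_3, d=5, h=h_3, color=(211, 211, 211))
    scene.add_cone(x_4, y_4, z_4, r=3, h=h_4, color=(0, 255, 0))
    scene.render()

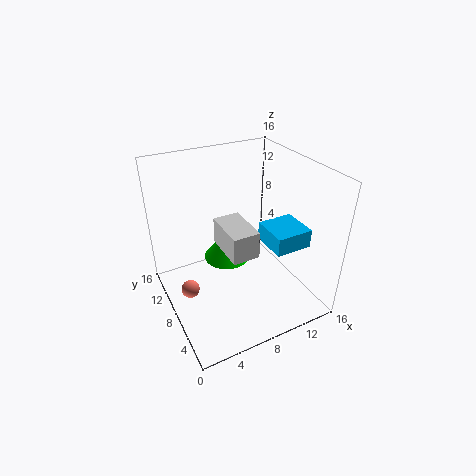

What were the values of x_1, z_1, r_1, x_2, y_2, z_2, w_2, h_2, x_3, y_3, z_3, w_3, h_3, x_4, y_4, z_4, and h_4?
x_1 = 2; z_1 = 3; r_1 = 1; x_2 = 10; y_2 = 3; z_2 = 8; w_2 = 4; h_2 = 2; x_3 = 6; y_3 = 5; z_3 = 7; w_3 = 3; h_3 = 3; x_4 = 9; y_4 = 13; z_4 = 2; h_4 = 4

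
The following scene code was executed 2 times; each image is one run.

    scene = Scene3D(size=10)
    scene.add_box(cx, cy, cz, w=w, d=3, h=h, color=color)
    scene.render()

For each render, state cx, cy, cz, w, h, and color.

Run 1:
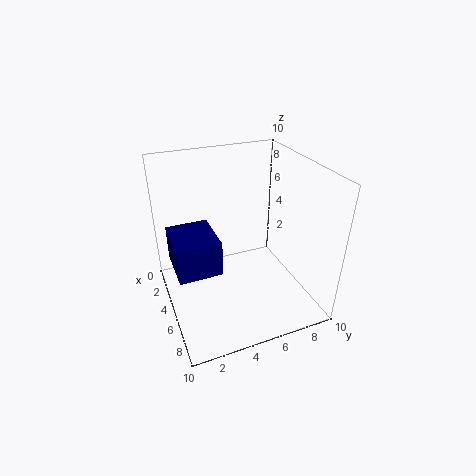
cx = 2.5, cy = 0.5, cz = 3, w = 3.5, h = 2.5, color = 'navy'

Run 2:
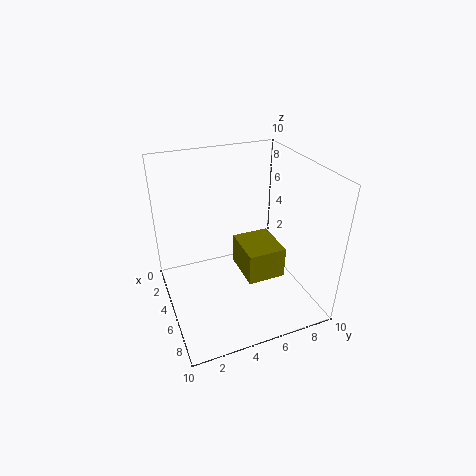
cx = 1.5, cy = 6, cz = 0.5, w = 3.5, h = 2.5, color = 'olive'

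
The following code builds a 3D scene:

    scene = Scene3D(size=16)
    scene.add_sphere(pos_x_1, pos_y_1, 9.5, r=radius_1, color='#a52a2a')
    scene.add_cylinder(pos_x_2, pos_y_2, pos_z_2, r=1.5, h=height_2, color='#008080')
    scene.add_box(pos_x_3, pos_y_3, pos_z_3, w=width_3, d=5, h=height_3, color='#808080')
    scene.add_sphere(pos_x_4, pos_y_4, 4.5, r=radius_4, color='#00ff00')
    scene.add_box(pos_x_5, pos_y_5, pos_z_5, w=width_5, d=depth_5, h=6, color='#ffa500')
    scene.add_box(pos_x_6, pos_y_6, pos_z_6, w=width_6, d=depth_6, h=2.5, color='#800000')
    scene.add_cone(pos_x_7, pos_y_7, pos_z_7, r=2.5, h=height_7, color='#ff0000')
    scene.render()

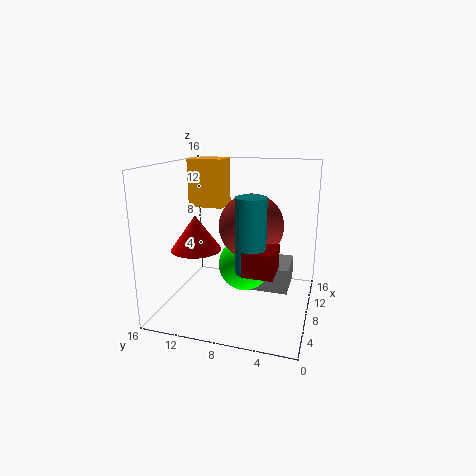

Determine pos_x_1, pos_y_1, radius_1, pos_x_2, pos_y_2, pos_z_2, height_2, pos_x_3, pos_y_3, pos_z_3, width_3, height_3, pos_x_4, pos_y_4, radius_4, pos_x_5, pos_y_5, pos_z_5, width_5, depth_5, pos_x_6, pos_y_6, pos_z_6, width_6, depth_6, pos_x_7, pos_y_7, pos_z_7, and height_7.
pos_x_1 = 8, pos_y_1 = 6.5, radius_1 = 3.5, pos_x_2 = 4, pos_y_2 = 5.5, pos_z_2 = 6, height_2 = 7.5, pos_x_3 = 9.5, pos_y_3 = 2.5, pos_z_3 = 1, width_3 = 5, height_3 = 3, pos_x_4 = 9, pos_y_4 = 7.5, radius_4 = 3, pos_x_5 = 12.5, pos_y_5 = 11.5, pos_z_5 = 10, width_5 = 3.5, depth_5 = 4.5, pos_x_6 = 2.5, pos_y_6 = 3, pos_z_6 = 6, width_6 = 3.5, depth_6 = 3, pos_x_7 = 3.5, pos_y_7 = 11, pos_z_7 = 8, height_7 = 3.5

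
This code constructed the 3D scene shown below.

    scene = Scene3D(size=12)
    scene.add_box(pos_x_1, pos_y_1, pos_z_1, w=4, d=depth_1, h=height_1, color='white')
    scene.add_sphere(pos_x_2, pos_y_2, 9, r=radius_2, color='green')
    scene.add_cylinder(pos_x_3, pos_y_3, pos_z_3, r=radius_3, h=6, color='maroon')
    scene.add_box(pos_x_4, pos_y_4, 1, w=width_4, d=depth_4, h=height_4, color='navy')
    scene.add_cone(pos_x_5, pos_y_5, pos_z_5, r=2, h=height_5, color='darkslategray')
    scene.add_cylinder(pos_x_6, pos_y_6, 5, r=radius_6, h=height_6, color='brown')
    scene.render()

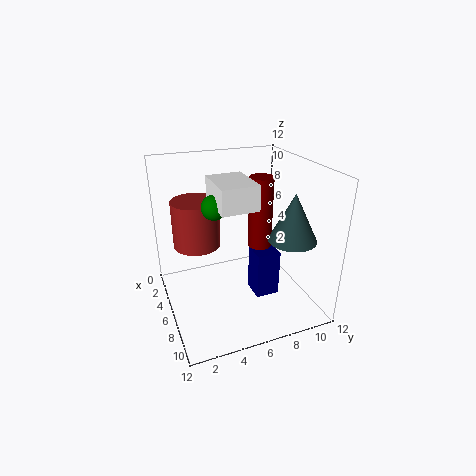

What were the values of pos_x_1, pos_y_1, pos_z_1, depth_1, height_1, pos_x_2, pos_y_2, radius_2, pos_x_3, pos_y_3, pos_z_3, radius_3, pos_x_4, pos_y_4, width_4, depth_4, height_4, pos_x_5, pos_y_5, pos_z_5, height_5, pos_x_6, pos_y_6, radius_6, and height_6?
pos_x_1 = 4
pos_y_1 = 4
pos_z_1 = 9
depth_1 = 3
height_1 = 2
pos_x_2 = 6
pos_y_2 = 4
radius_2 = 1
pos_x_3 = 6
pos_y_3 = 8
pos_z_3 = 5
radius_3 = 1
pos_x_4 = 6
pos_y_4 = 7
width_4 = 2
depth_4 = 2
height_4 = 4
pos_x_5 = 8
pos_y_5 = 10
pos_z_5 = 6
height_5 = 4
pos_x_6 = 4
pos_y_6 = 3
radius_6 = 2
height_6 = 4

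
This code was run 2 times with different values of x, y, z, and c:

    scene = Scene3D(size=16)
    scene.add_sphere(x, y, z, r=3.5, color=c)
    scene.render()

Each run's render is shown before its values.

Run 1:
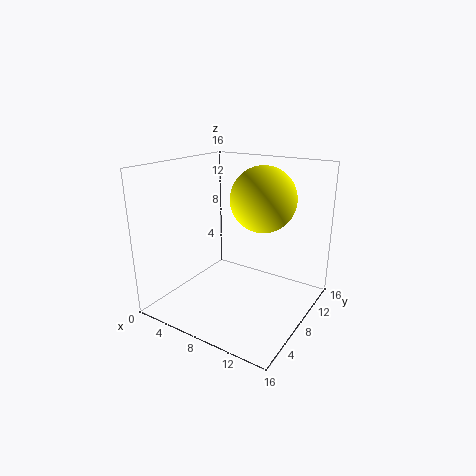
x = 10.5
y = 9
z = 12.5
c = 'yellow'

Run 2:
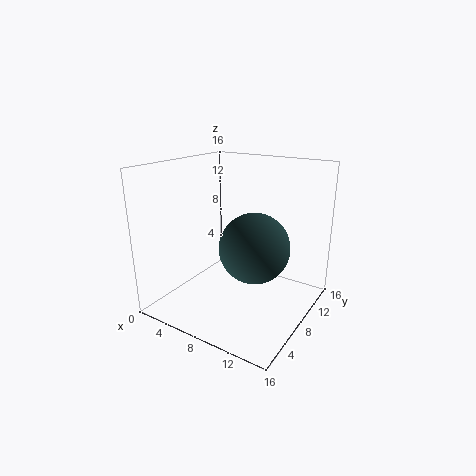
x = 11.5
y = 5.5
z = 8.5
c = 'darkslategray'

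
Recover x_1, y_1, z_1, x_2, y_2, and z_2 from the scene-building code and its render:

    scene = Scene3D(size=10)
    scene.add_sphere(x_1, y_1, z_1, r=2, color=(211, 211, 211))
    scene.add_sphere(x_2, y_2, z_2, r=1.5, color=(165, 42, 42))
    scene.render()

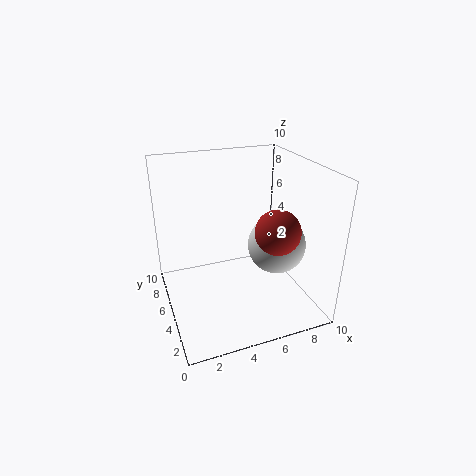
x_1 = 7.5; y_1 = 4; z_1 = 4.5; x_2 = 7; y_2 = 3; z_2 = 6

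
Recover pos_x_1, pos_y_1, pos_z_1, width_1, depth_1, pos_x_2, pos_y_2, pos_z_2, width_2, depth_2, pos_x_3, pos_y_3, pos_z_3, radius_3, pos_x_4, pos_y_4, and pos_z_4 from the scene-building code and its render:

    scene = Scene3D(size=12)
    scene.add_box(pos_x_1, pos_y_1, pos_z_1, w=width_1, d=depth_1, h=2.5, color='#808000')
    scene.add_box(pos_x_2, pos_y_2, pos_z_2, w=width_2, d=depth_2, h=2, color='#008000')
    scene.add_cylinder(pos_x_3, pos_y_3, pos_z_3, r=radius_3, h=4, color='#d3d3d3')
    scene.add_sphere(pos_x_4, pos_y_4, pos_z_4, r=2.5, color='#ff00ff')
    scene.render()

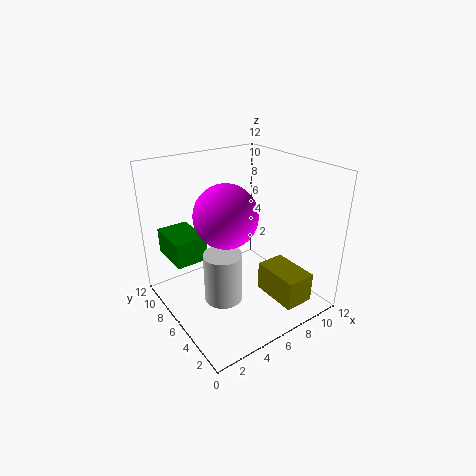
pos_x_1 = 7.5; pos_y_1 = 1; pos_z_1 = 1; width_1 = 2.5; depth_1 = 4; pos_x_2 = 0.5; pos_y_2 = 6; pos_z_2 = 5; width_2 = 2.5; depth_2 = 3.5; pos_x_3 = 3.5; pos_y_3 = 4.5; pos_z_3 = 2; radius_3 = 1.5; pos_x_4 = 4.5; pos_y_4 = 5.5; pos_z_4 = 8.5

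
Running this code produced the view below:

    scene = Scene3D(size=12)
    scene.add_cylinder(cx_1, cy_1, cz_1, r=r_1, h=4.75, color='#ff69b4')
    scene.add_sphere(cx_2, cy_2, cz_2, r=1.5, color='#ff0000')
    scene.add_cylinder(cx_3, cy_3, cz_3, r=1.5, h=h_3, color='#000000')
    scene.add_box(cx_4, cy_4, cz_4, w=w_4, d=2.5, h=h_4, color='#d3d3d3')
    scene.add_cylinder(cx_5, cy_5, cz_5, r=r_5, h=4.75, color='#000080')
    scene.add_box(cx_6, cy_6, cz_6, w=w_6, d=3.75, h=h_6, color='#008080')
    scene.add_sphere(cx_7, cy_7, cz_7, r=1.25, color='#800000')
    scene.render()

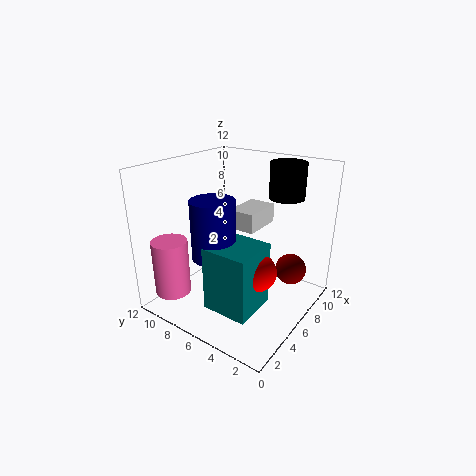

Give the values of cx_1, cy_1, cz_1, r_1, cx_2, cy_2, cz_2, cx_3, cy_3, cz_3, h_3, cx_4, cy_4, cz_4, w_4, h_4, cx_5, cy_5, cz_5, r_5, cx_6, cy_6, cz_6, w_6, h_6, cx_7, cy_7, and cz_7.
cx_1 = 2.25; cy_1 = 10.25; cz_1 = 1.25; r_1 = 1.5; cx_2 = 4.75; cy_2 = 3.25; cz_2 = 4.25; cx_3 = 9.5; cy_3 = 3.5; cz_3 = 9; h_3 = 3; cx_4 = 7.75; cy_4 = 5.75; cz_4 = 5.75; w_4 = 3.75; h_4 = 1.75; cx_5 = 3.75; cy_5 = 6.75; cz_5 = 5; r_5 = 1.75; cx_6 = 2; cy_6 = 2.75; cz_6 = 1.25; w_6 = 3.75; h_6 = 5.25; cx_7 = 7.5; cy_7 = 1.75; cz_7 = 3.75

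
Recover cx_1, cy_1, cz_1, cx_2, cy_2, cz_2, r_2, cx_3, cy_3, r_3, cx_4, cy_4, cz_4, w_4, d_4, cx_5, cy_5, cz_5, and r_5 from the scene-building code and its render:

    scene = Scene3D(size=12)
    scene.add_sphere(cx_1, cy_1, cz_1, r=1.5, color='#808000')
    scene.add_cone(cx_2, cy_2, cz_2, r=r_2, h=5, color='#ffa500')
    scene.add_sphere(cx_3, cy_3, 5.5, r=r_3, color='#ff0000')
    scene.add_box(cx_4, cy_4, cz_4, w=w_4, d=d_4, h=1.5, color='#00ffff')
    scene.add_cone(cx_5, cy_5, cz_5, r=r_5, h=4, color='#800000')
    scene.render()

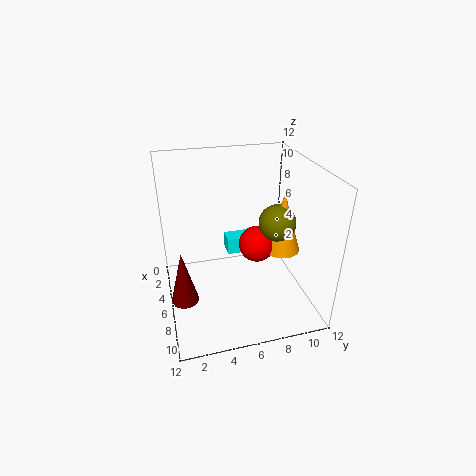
cx_1 = 7; cy_1 = 9; cz_1 = 7.5; cx_2 = 7; cy_2 = 9.5; cz_2 = 5; r_2 = 1.5; cx_3 = 6.5; cy_3 = 7.5; r_3 = 1.5; cx_4 = 3; cy_4 = 5.5; cz_4 = 3.5; w_4 = 1.5; d_4 = 4; cx_5 = 9.5; cy_5 = 1; cz_5 = 3.5; r_5 = 1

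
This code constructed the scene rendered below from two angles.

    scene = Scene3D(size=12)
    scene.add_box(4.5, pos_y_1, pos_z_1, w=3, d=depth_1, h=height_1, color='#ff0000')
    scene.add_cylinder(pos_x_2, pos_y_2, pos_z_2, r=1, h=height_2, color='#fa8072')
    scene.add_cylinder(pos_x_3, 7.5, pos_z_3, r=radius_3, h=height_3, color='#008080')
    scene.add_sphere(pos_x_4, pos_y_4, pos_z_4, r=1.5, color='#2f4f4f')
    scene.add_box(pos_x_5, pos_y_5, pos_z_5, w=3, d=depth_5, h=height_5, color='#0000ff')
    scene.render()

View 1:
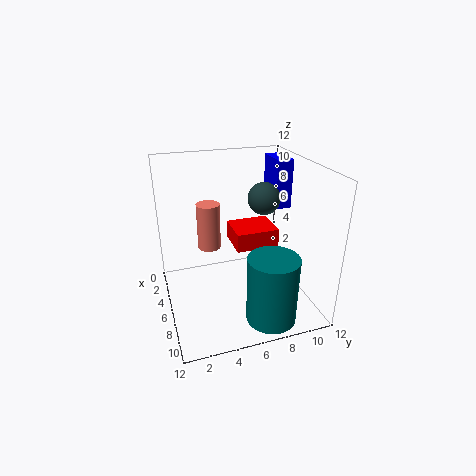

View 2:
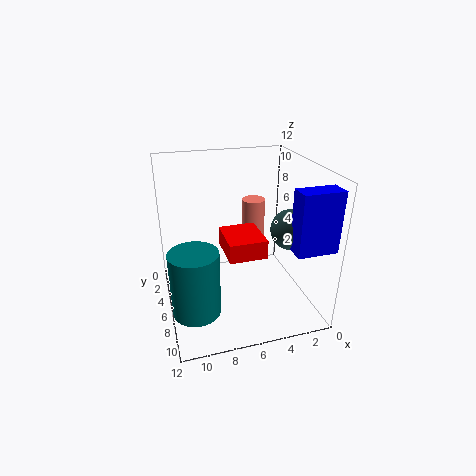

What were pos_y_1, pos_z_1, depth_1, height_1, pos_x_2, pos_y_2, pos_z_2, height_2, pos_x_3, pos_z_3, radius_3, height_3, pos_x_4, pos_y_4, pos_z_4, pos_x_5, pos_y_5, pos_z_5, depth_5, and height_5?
pos_y_1 = 5.5; pos_z_1 = 5.5; depth_1 = 3.5; height_1 = 1.5; pos_x_2 = 4; pos_y_2 = 4; pos_z_2 = 4.5; height_2 = 4; pos_x_3 = 10; pos_z_3 = 0.5; radius_3 = 2; height_3 = 5.5; pos_x_4 = 3; pos_y_4 = 9.5; pos_z_4 = 8; pos_x_5 = 0.5; pos_y_5 = 10.5; pos_z_5 = 7; depth_5 = 1.5; height_5 = 4.5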